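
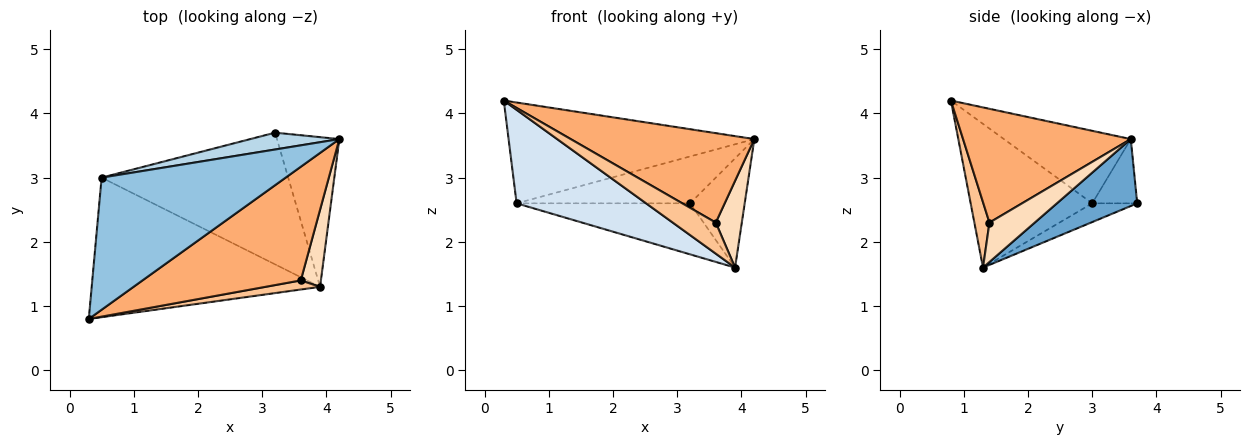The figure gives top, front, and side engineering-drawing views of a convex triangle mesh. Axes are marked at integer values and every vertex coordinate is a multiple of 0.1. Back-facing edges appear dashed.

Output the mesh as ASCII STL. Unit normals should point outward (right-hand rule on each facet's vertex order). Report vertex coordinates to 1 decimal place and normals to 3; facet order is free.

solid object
 facet normal 0.655 0.445 -0.610
  outer loop
   vertex 3.2 3.7 2.6
   vertex 4.2 3.6 3.6
   vertex 3.9 1.3 1.6
  endloop
 endfacet
 facet normal -0.299 0.579 0.759
  outer loop
   vertex 0.5 3.0 2.6
   vertex 0.3 0.8 4.2
   vertex 4.2 3.6 3.6
  endloop
 endfacet
 facet normal -0.237 0.914 0.328
  outer loop
   vertex 0.5 3.0 2.6
   vertex 4.2 3.6 3.6
   vertex 3.2 3.7 2.6
  endloop
 endfacet
 facet normal -0.463 -0.493 -0.736
  outer loop
   vertex 0.5 3.0 2.6
   vertex 3.9 1.3 1.6
   vertex 0.3 0.8 4.2
  endloop
 endfacet
 facet normal -0.093 0.360 -0.928
  outer loop
   vertex 0.5 3.0 2.6
   vertex 3.2 3.7 2.6
   vertex 3.9 1.3 1.6
  endloop
 endfacet
 facet normal 0.492 -0.538 0.684
  outer loop
   vertex 3.6 1.4 2.3
   vertex 4.2 3.6 3.6
   vertex 0.3 0.8 4.2
  endloop
 endfacet
 facet normal 0.319 -0.910 0.267
  outer loop
   vertex 3.6 1.4 2.3
   vertex 0.3 0.8 4.2
   vertex 3.9 1.3 1.6
  endloop
 endfacet
 facet normal 0.793 -0.455 0.405
  outer loop
   vertex 3.6 1.4 2.3
   vertex 3.9 1.3 1.6
   vertex 4.2 3.6 3.6
  endloop
 endfacet
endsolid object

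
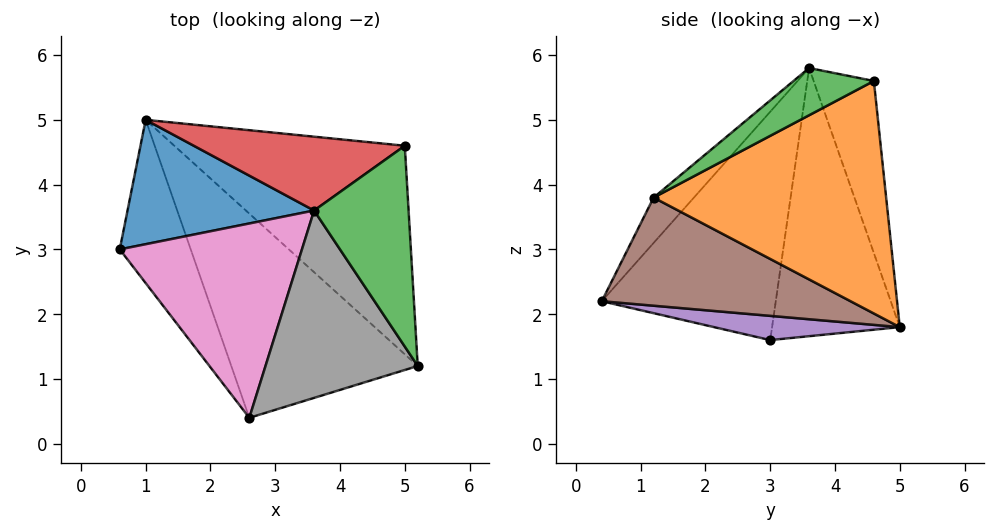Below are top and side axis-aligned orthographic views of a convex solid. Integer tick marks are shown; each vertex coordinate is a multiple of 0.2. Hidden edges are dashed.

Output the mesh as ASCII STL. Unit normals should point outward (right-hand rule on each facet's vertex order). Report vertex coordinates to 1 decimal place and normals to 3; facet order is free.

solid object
 facet normal -0.816 0.106 0.568
  outer loop
   vertex 3.6 3.6 5.8
   vertex 1.0 5.0 1.8
   vertex 0.6 3.0 1.6
  endloop
 endfacet
 facet normal 0.656 0.383 -0.650
  outer loop
   vertex 5.0 4.6 5.6
   vertex 5.2 1.2 3.8
   vertex 1.0 5.0 1.8
  endloop
 endfacet
 facet normal 0.408 -0.408 0.816
  outer loop
   vertex 5.0 4.6 5.6
   vertex 3.6 3.6 5.8
   vertex 5.2 1.2 3.8
  endloop
 endfacet
 facet normal -0.438 0.721 0.537
  outer loop
   vertex 5.0 4.6 5.6
   vertex 1.0 5.0 1.8
   vertex 3.6 3.6 5.8
  endloop
 endfacet
 facet normal 0.323 0.030 -0.946
  outer loop
   vertex 2.6 0.4 2.2
   vertex 0.6 3.0 1.6
   vertex 1.0 5.0 1.8
  endloop
 endfacet
 facet normal 0.499 0.099 -0.861
  outer loop
   vertex 2.6 0.4 2.2
   vertex 1.0 5.0 1.8
   vertex 5.2 1.2 3.8
  endloop
 endfacet
 facet normal -0.711 -0.416 0.567
  outer loop
   vertex 2.6 0.4 2.2
   vertex 3.6 3.6 5.8
   vertex 0.6 3.0 1.6
  endloop
 endfacet
 facet normal -0.203 -0.703 0.681
  outer loop
   vertex 2.6 0.4 2.2
   vertex 5.2 1.2 3.8
   vertex 3.6 3.6 5.8
  endloop
 endfacet
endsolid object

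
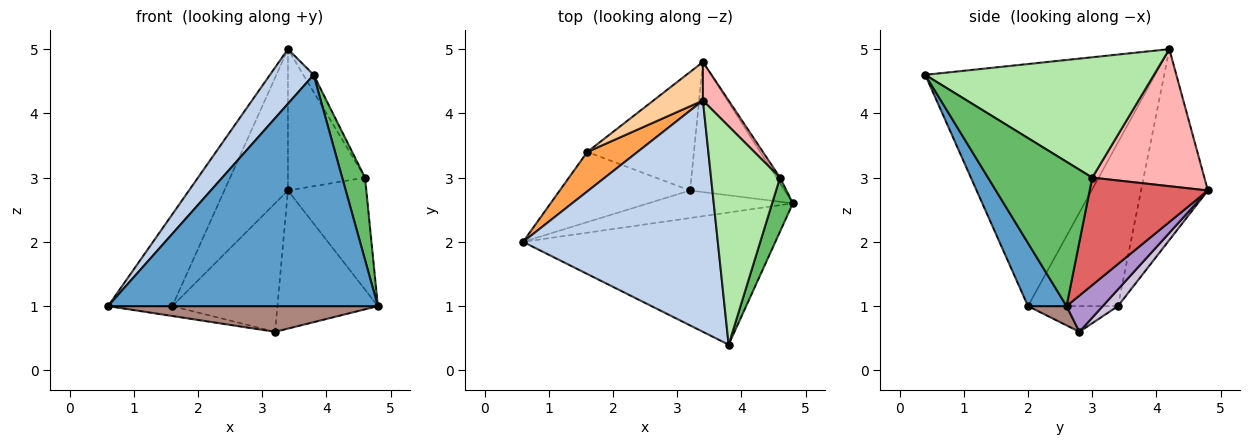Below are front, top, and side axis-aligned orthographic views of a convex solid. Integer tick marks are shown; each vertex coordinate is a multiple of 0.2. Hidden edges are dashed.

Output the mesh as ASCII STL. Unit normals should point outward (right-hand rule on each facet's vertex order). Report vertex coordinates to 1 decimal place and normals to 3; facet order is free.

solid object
 facet normal 0.123 -0.862 -0.492
  outer loop
   vertex 3.8 0.4 4.6
   vertex 0.6 2.0 1.0
   vertex 4.8 2.6 1.0
  endloop
 endfacet
 facet normal -0.771 -0.146 0.620
  outer loop
   vertex 3.4 4.2 5.0
   vertex 0.6 2.0 1.0
   vertex 3.8 0.4 4.6
  endloop
 endfacet
 facet normal -0.789 0.564 0.242
  outer loop
   vertex 1.6 3.4 1.0
   vertex 0.6 2.0 1.0
   vertex 3.4 4.2 5.0
  endloop
 endfacet
 facet normal -0.712 0.678 0.185
  outer loop
   vertex 1.6 3.4 1.0
   vertex 3.4 4.2 5.0
   vertex 3.4 4.8 2.8
  endloop
 endfacet
 facet normal 0.967 -0.212 0.139
  outer loop
   vertex 4.6 3.0 3.0
   vertex 3.8 0.4 4.6
   vertex 4.8 2.6 1.0
  endloop
 endfacet
 facet normal 0.867 0.039 0.497
  outer loop
   vertex 4.6 3.0 3.0
   vertex 3.4 4.2 5.0
   vertex 3.8 0.4 4.6
  endloop
 endfacet
 facet normal 0.833 0.552 -0.027
  outer loop
   vertex 4.6 3.0 3.0
   vertex 4.8 2.6 1.0
   vertex 3.4 4.8 2.8
  endloop
 endfacet
 facet normal 0.814 0.560 0.153
  outer loop
   vertex 4.6 3.0 3.0
   vertex 3.4 4.8 2.8
   vertex 3.4 4.2 5.0
  endloop
 endfacet
 facet normal 0.254 0.704 -0.663
  outer loop
   vertex 3.2 2.8 0.6
   vertex 3.4 4.8 2.8
   vertex 4.8 2.6 1.0
  endloop
 endfacet
 facet normal 0.106 0.731 -0.674
  outer loop
   vertex 3.2 2.8 0.6
   vertex 1.6 3.4 1.0
   vertex 3.4 4.8 2.8
  endloop
 endfacet
 facet normal 0.097 -0.679 -0.728
  outer loop
   vertex 3.2 2.8 0.6
   vertex 4.8 2.6 1.0
   vertex 0.6 2.0 1.0
  endloop
 endfacet
 facet normal -0.192 0.137 -0.972
  outer loop
   vertex 3.2 2.8 0.6
   vertex 0.6 2.0 1.0
   vertex 1.6 3.4 1.0
  endloop
 endfacet
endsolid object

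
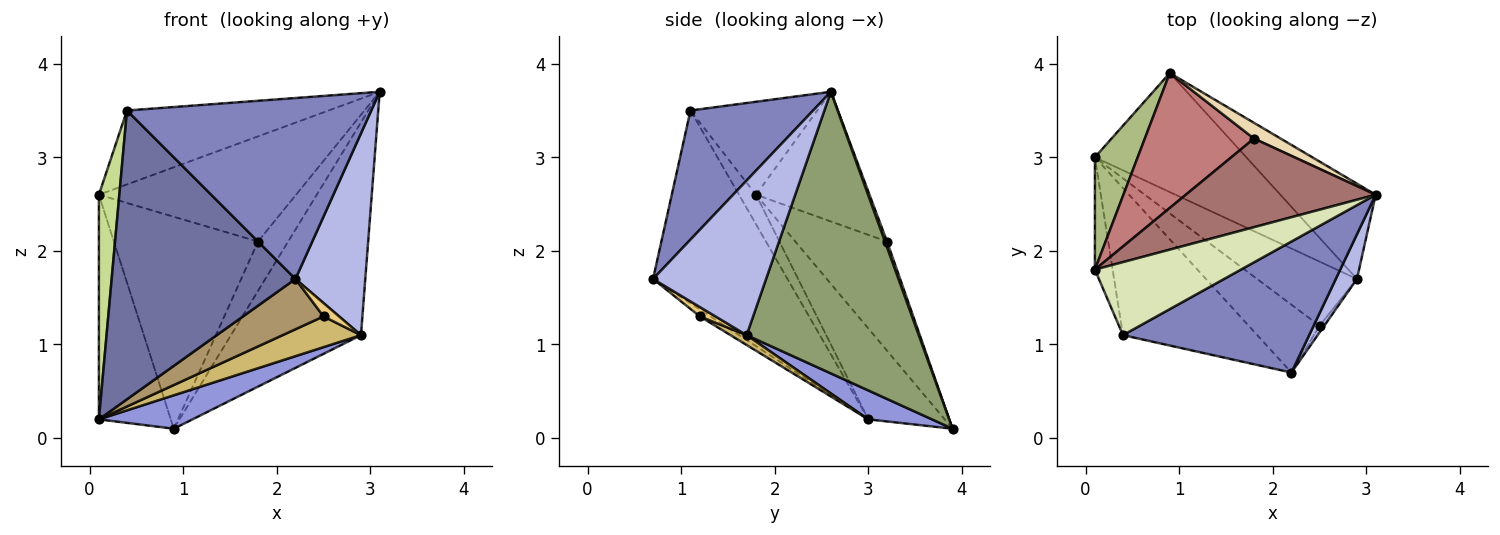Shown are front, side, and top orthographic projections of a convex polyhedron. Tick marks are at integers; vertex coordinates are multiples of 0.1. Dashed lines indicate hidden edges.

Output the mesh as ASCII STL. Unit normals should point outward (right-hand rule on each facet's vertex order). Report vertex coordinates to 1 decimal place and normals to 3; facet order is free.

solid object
 facet normal -0.546 -0.747 -0.380
  outer loop
   vertex 0.4 1.1 3.5
   vertex 0.1 3.0 0.2
   vertex 2.2 0.7 1.7
  endloop
 endfacet
 facet normal 0.377 -0.750 0.543
  outer loop
   vertex 0.4 1.1 3.5
   vertex 2.2 0.7 1.7
   vertex 3.1 2.6 3.7
  endloop
 endfacet
 facet normal 0.181 -0.266 -0.947
  outer loop
   vertex 2.9 1.7 1.1
   vertex 0.1 3.0 0.2
   vertex 0.9 3.9 0.1
  endloop
 endfacet
 facet normal 0.845 -0.522 0.116
  outer loop
   vertex 2.9 1.7 1.1
   vertex 3.1 2.6 3.7
   vertex 2.2 0.7 1.7
  endloop
 endfacet
 facet normal 0.770 0.582 -0.261
  outer loop
   vertex 2.9 1.7 1.1
   vertex 0.9 3.9 0.1
   vertex 3.1 2.6 3.7
  endloop
 endfacet
 facet normal -0.689 0.648 0.324
  outer loop
   vertex 0.1 1.8 2.6
   vertex 0.9 3.9 0.1
   vertex 0.1 3.0 0.2
  endloop
 endfacet
 facet normal -0.598 -0.717 -0.359
  outer loop
   vertex 0.1 1.8 2.6
   vertex 0.1 3.0 0.2
   vertex 0.4 1.1 3.5
  endloop
 endfacet
 facet normal -0.408 0.650 0.641
  outer loop
   vertex 0.1 1.8 2.6
   vertex 0.4 1.1 3.5
   vertex 3.1 2.6 3.7
  endloop
 endfacet
 facet normal -0.078 -0.594 -0.801
  outer loop
   vertex 2.5 1.2 1.3
   vertex 2.2 0.7 1.7
   vertex 0.1 3.0 0.2
  endloop
 endfacet
 facet normal 0.089 -0.430 -0.898
  outer loop
   vertex 2.5 1.2 1.3
   vertex 0.1 3.0 0.2
   vertex 2.9 1.7 1.1
  endloop
 endfacet
 facet normal 0.667 -0.667 -0.333
  outer loop
   vertex 2.5 1.2 1.3
   vertex 2.9 1.7 1.1
   vertex 2.2 0.7 1.7
  endloop
 endfacet
 facet normal 0.066 0.951 0.303
  outer loop
   vertex 1.8 3.2 2.1
   vertex 3.1 2.6 3.7
   vertex 0.9 3.9 0.1
  endloop
 endfacet
 facet normal -0.403 0.700 0.590
  outer loop
   vertex 1.8 3.2 2.1
   vertex 0.1 1.8 2.6
   vertex 3.1 2.6 3.7
  endloop
 endfacet
 facet normal -0.473 0.743 0.473
  outer loop
   vertex 1.8 3.2 2.1
   vertex 0.9 3.9 0.1
   vertex 0.1 1.8 2.6
  endloop
 endfacet
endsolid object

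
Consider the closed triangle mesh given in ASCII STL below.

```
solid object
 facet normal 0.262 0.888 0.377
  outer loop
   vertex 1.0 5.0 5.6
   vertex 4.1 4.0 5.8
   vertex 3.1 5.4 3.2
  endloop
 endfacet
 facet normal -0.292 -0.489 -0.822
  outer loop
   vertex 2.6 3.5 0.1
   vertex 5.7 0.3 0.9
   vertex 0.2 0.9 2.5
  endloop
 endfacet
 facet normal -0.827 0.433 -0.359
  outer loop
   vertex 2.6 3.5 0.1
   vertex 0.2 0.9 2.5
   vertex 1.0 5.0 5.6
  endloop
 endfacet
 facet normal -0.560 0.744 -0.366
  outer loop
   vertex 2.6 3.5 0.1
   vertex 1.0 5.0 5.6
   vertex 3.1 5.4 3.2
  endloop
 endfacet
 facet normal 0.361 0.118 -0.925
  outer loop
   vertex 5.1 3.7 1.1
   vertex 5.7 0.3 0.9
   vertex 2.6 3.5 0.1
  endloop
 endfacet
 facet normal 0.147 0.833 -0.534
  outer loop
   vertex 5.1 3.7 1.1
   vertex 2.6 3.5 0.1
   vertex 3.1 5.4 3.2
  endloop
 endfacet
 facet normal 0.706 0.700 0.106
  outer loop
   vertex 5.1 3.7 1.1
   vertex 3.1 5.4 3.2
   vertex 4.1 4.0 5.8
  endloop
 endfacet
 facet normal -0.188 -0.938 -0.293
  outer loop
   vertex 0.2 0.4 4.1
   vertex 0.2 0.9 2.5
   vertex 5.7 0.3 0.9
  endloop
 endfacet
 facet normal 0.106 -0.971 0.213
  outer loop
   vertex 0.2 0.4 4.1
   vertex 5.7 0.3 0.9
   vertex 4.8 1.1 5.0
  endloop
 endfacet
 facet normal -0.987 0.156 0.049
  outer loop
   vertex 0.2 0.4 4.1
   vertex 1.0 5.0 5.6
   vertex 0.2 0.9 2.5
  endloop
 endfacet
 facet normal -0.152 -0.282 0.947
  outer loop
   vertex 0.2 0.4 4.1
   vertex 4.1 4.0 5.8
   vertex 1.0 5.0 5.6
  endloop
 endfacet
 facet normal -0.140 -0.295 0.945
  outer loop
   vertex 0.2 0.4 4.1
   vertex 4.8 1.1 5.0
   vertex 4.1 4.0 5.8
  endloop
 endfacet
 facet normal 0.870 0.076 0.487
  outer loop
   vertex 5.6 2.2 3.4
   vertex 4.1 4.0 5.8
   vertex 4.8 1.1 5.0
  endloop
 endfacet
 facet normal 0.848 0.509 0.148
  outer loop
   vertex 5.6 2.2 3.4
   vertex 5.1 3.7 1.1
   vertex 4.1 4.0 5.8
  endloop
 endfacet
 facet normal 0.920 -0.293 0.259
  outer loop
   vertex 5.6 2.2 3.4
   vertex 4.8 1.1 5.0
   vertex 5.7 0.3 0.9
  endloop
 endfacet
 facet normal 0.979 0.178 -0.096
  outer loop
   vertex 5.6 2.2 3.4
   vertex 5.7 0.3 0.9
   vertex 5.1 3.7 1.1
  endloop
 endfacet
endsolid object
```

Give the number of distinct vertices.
10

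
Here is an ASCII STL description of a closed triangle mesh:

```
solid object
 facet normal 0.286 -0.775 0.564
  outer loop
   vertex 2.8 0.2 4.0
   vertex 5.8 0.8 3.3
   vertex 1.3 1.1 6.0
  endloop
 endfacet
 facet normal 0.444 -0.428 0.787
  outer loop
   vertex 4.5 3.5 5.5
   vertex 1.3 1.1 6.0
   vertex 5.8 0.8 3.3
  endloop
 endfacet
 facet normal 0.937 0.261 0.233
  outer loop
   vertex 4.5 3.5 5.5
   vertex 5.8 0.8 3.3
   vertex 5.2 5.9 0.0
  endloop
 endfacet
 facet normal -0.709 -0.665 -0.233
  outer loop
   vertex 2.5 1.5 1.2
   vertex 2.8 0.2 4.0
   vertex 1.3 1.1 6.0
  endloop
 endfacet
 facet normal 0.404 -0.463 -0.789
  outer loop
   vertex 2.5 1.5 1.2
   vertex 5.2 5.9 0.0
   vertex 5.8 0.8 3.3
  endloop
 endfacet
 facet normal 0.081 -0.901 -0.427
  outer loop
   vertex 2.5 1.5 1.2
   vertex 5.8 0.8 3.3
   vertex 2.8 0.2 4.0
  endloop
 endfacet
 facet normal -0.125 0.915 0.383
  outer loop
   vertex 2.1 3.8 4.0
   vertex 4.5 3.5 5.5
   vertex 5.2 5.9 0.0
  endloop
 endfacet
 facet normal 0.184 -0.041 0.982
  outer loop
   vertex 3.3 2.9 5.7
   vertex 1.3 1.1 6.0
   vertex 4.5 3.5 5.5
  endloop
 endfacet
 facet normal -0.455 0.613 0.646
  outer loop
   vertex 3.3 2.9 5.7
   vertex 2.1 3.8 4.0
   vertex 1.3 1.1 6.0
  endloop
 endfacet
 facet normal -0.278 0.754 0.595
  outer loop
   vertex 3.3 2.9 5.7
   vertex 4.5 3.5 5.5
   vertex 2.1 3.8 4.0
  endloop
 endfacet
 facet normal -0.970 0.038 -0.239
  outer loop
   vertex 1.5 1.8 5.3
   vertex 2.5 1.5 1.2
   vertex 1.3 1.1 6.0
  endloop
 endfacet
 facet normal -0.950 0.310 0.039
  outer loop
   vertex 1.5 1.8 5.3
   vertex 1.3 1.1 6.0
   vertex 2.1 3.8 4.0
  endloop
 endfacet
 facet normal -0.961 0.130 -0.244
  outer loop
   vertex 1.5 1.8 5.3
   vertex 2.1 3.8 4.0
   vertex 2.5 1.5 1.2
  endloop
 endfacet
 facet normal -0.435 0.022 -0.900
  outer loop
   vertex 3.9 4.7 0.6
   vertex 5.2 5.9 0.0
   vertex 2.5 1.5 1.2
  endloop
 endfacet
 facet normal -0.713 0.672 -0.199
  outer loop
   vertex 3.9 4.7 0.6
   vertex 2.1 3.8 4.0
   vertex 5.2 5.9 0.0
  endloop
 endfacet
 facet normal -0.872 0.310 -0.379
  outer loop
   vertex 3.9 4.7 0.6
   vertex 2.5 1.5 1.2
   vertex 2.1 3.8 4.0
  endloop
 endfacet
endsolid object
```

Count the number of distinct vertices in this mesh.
10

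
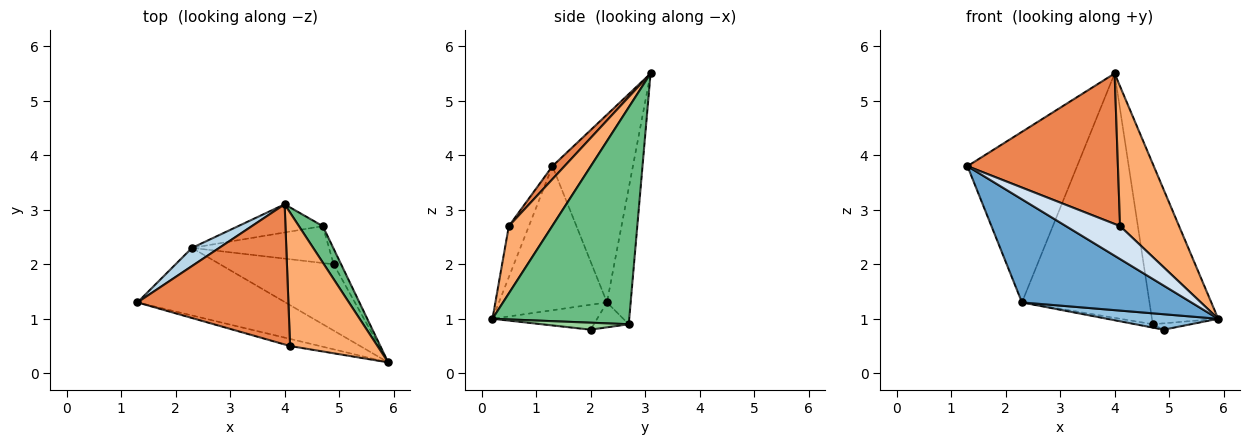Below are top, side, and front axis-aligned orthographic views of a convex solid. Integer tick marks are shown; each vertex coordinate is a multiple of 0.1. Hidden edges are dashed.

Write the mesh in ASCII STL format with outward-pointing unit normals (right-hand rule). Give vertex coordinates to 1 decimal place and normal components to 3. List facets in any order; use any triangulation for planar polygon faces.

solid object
 facet normal -0.471 -0.738 -0.483
  outer loop
   vertex 2.3 2.3 1.3
   vertex 5.9 0.2 1.0
   vertex 1.3 1.3 3.8
  endloop
 endfacet
 facet normal -0.209 -0.222 -0.952
  outer loop
   vertex 2.3 2.3 1.3
   vertex 4.9 2.0 0.8
   vertex 5.9 0.2 1.0
  endloop
 endfacet
 facet normal -0.589 0.803 0.086
  outer loop
   vertex 2.3 2.3 1.3
   vertex 1.3 1.3 3.8
   vertex 4.0 3.1 5.5
  endloop
 endfacet
 facet normal -0.341 -0.919 -0.198
  outer loop
   vertex 4.1 0.5 2.7
   vertex 1.3 1.3 3.8
   vertex 5.9 0.2 1.0
  endloop
 endfacet
 facet normal 0.059 -0.730 0.680
  outer loop
   vertex 4.1 0.5 2.7
   vertex 4.0 3.1 5.5
   vertex 1.3 1.3 3.8
  endloop
 endfacet
 facet normal 0.469 -0.639 0.610
  outer loop
   vertex 4.1 0.5 2.7
   vertex 5.9 0.2 1.0
   vertex 4.0 3.1 5.5
  endloop
 endfacet
 facet normal -0.182 0.977 -0.113
  outer loop
   vertex 4.7 2.7 0.9
   vertex 2.3 2.3 1.3
   vertex 4.0 3.1 5.5
  endloop
 endfacet
 facet normal -0.178 0.089 -0.980
  outer loop
   vertex 4.7 2.7 0.9
   vertex 4.9 2.0 0.8
   vertex 2.3 2.3 1.3
  endloop
 endfacet
 facet normal 0.896 0.434 0.099
  outer loop
   vertex 4.7 2.7 0.9
   vertex 4.0 3.1 5.5
   vertex 5.9 0.2 1.0
  endloop
 endfacet
 facet normal 0.656 0.287 -0.698
  outer loop
   vertex 4.7 2.7 0.9
   vertex 5.9 0.2 1.0
   vertex 4.9 2.0 0.8
  endloop
 endfacet
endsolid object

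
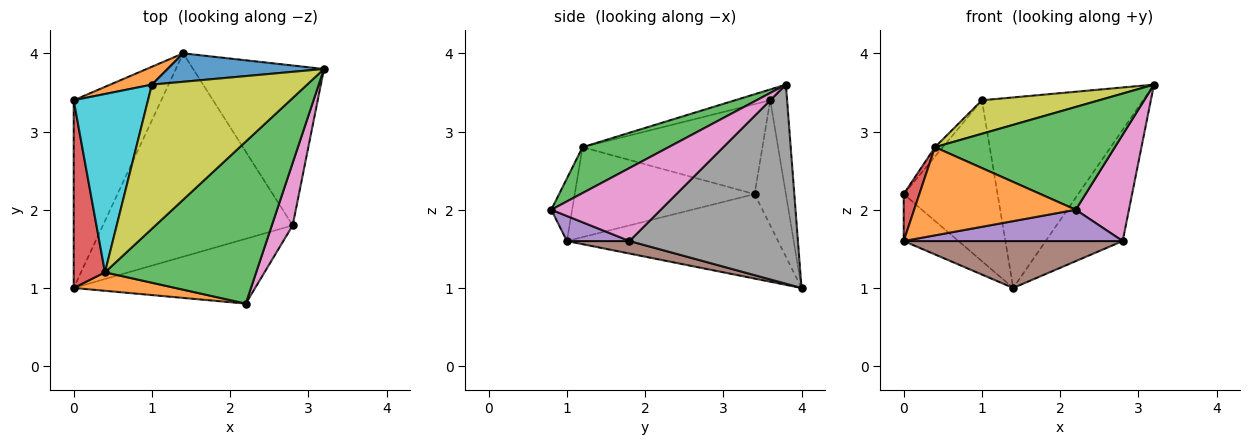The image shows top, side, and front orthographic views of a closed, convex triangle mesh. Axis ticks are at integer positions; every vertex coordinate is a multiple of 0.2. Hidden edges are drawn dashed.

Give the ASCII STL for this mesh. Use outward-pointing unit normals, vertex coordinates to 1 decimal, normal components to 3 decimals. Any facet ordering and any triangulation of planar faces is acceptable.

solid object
 facet normal -0.683 0.177 -0.708
  outer loop
   vertex 0.0 3.4 2.2
   vertex 1.4 4.0 1.0
   vertex 0.0 1.0 1.6
  endloop
 endfacet
 facet normal -0.125 -0.971 0.204
  outer loop
   vertex 0.4 1.2 2.8
   vertex 0.0 1.0 1.6
   vertex 2.2 0.8 2.0
  endloop
 endfacet
 facet normal 0.248 -0.519 0.818
  outer loop
   vertex 0.4 1.2 2.8
   vertex 2.2 0.8 2.0
   vertex 3.2 3.8 3.6
  endloop
 endfacet
 facet normal -0.941 -0.082 0.327
  outer loop
   vertex 0.4 1.2 2.8
   vertex 0.0 3.4 2.2
   vertex 0.0 1.0 1.6
  endloop
 endfacet
 facet normal 0.123 -0.431 -0.894
  outer loop
   vertex 2.8 1.8 1.6
   vertex 2.2 0.8 2.0
   vertex 0.0 1.0 1.6
  endloop
 endfacet
 facet normal 0.064 -0.224 -0.972
  outer loop
   vertex 2.8 1.8 1.6
   vertex 0.0 1.0 1.6
   vertex 1.4 4.0 1.0
  endloop
 endfacet
 facet normal 0.871 -0.423 0.249
  outer loop
   vertex 2.8 1.8 1.6
   vertex 3.2 3.8 3.6
   vertex 2.2 0.8 2.0
  endloop
 endfacet
 facet normal 0.781 0.357 -0.513
  outer loop
   vertex 2.8 1.8 1.6
   vertex 1.4 4.0 1.0
   vertex 3.2 3.8 3.6
  endloop
 endfacet
 facet normal -0.068 -0.226 0.972
  outer loop
   vertex 1.0 3.6 3.4
   vertex 0.4 1.2 2.8
   vertex 3.2 3.8 3.6
  endloop
 endfacet
 facet normal -0.771 0.034 0.637
  outer loop
   vertex 1.0 3.6 3.4
   vertex 0.0 3.4 2.2
   vertex 0.4 1.2 2.8
  endloop
 endfacet
 facet normal -0.103 0.984 0.147
  outer loop
   vertex 1.0 3.6 3.4
   vertex 3.2 3.8 3.6
   vertex 1.4 4.0 1.0
  endloop
 endfacet
 facet normal -0.314 0.943 0.105
  outer loop
   vertex 1.0 3.6 3.4
   vertex 1.4 4.0 1.0
   vertex 0.0 3.4 2.2
  endloop
 endfacet
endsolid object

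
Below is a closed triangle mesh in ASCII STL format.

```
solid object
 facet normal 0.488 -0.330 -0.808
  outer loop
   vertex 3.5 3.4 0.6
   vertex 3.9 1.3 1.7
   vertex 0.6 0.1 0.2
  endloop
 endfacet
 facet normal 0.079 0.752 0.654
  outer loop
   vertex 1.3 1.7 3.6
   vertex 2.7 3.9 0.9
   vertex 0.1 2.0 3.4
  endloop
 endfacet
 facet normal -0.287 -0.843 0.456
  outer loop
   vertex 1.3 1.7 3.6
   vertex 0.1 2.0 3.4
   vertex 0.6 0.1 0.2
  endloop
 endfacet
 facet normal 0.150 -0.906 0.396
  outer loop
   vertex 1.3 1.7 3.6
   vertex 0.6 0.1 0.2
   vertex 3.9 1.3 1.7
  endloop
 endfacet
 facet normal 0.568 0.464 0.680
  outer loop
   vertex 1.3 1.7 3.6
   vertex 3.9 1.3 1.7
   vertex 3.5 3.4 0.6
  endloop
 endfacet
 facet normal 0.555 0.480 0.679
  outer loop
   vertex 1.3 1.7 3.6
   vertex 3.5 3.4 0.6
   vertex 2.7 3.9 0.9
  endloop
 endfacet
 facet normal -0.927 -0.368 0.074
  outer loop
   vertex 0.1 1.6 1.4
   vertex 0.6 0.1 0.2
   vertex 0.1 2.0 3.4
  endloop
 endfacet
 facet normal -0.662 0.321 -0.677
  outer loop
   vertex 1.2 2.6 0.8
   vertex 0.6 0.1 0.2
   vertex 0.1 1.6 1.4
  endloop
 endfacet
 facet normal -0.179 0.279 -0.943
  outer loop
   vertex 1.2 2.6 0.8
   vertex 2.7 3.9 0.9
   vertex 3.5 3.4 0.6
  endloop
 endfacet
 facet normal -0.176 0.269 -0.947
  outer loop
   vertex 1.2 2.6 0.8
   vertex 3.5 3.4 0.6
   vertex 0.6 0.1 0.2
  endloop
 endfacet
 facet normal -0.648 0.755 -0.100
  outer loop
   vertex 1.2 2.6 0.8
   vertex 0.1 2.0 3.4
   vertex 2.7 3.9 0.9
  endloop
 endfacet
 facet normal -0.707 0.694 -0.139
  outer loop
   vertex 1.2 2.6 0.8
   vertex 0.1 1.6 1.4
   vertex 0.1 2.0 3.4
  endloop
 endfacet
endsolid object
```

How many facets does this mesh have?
12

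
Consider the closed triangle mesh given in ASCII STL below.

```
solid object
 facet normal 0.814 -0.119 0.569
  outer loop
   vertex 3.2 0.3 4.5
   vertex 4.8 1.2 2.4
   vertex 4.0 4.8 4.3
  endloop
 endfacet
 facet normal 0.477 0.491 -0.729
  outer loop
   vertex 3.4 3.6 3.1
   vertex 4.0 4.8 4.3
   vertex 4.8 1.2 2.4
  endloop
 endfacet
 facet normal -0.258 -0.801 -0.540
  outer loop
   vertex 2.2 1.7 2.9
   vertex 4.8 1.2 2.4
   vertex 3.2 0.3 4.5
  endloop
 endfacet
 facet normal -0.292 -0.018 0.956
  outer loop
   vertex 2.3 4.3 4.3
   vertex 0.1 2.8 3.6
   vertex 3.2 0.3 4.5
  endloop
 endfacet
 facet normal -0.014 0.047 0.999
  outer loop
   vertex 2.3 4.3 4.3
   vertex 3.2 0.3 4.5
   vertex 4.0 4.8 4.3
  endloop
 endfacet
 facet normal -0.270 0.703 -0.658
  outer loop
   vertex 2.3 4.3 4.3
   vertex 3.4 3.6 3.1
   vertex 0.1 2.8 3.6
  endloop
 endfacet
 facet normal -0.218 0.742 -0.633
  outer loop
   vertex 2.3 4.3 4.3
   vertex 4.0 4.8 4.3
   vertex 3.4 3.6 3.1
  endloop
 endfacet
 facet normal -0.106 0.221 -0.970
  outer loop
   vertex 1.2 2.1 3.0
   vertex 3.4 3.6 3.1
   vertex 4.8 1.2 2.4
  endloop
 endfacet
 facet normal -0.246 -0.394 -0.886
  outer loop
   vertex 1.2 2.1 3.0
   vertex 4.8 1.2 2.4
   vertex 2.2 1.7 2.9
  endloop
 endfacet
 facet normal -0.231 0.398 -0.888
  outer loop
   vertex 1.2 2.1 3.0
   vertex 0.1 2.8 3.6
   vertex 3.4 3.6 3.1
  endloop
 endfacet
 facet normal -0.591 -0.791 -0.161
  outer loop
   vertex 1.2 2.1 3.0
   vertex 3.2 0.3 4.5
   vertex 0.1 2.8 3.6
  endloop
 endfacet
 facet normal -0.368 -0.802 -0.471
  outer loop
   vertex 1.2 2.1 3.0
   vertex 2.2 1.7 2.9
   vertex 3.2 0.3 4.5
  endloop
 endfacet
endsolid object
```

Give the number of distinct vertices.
8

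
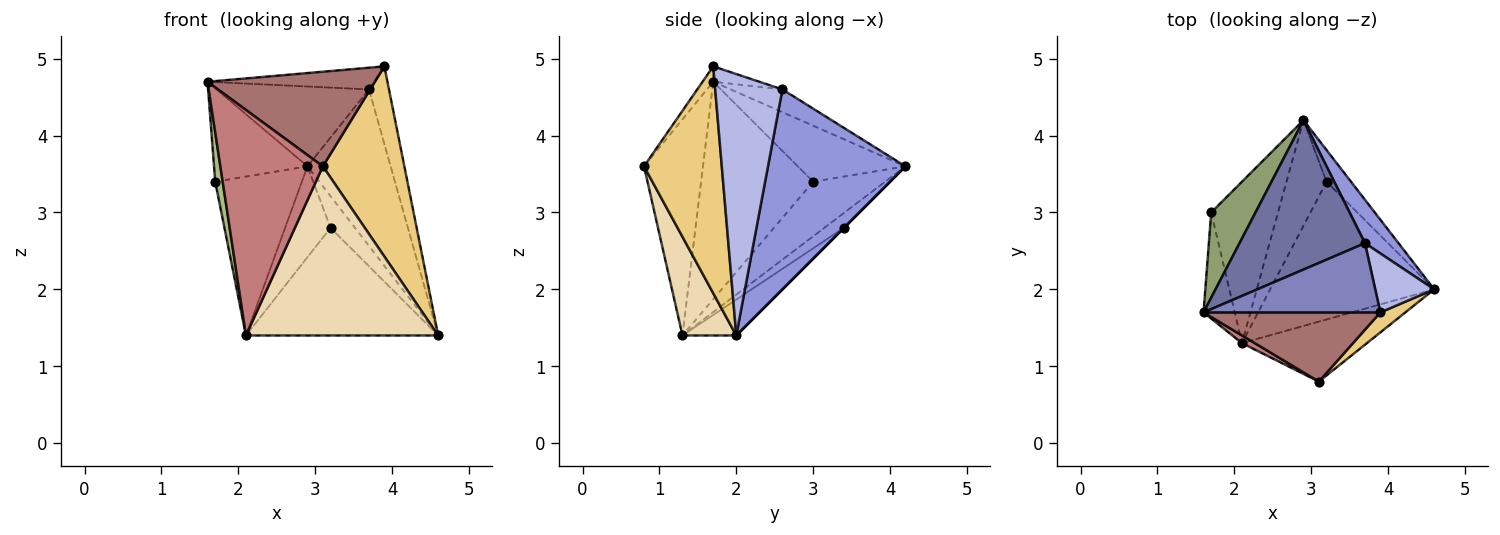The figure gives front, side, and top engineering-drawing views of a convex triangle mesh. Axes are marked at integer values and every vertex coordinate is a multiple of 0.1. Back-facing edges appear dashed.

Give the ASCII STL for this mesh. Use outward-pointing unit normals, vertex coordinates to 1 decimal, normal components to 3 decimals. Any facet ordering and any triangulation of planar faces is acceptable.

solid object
 facet normal -0.158 0.465 0.871
  outer loop
   vertex 3.7 2.6 4.6
   vertex 2.9 4.2 3.6
   vertex 1.6 1.7 4.7
  endloop
 endfacet
 facet normal -0.083 0.299 0.951
  outer loop
   vertex 3.7 2.6 4.6
   vertex 1.6 1.7 4.7
   vertex 3.9 1.7 4.9
  endloop
 endfacet
 facet normal 0.847 0.512 0.142
  outer loop
   vertex 3.7 2.6 4.6
   vertex 4.6 2.0 1.4
   vertex 2.9 4.2 3.6
  endloop
 endfacet
 facet normal 0.937 0.279 0.211
  outer loop
   vertex 3.7 2.6 4.6
   vertex 3.9 1.7 4.9
   vertex 4.6 2.0 1.4
  endloop
 endfacet
 facet normal -0.648 0.563 0.513
  outer loop
   vertex 1.7 3.0 3.4
   vertex 1.6 1.7 4.7
   vertex 2.9 4.2 3.6
  endloop
 endfacet
 facet normal -0.988 -0.066 -0.142
  outer loop
   vertex 1.7 3.0 3.4
   vertex 2.1 1.3 1.4
   vertex 1.6 1.7 4.7
  endloop
 endfacet
 facet normal -0.503 0.606 -0.616
  outer loop
   vertex 1.7 3.0 3.4
   vertex 2.9 4.2 3.6
   vertex 2.1 1.3 1.4
  endloop
 endfacet
 facet normal 0.000 0.707 -0.707
  outer loop
   vertex 3.2 3.4 2.8
   vertex 2.9 4.2 3.6
   vertex 4.6 2.0 1.4
  endloop
 endfacet
 facet normal -0.170 0.607 -0.777
  outer loop
   vertex 3.2 3.4 2.8
   vertex 4.6 2.0 1.4
   vertex 2.1 1.3 1.4
  endloop
 endfacet
 facet normal -0.271 0.628 -0.730
  outer loop
   vertex 3.2 3.4 2.8
   vertex 2.1 1.3 1.4
   vertex 2.9 4.2 3.6
  endloop
 endfacet
 facet normal 0.688 -0.721 0.076
  outer loop
   vertex 3.1 0.8 3.6
   vertex 4.6 2.0 1.4
   vertex 3.9 1.7 4.9
  endloop
 endfacet
 facet normal 0.255 -0.911 -0.323
  outer loop
   vertex 3.1 0.8 3.6
   vertex 2.1 1.3 1.4
   vertex 4.6 2.0 1.4
  endloop
 endfacet
 facet normal -0.051 -0.806 0.590
  outer loop
   vertex 3.1 0.8 3.6
   vertex 3.9 1.7 4.9
   vertex 1.6 1.7 4.7
  endloop
 endfacet
 facet normal -0.498 -0.867 0.030
  outer loop
   vertex 3.1 0.8 3.6
   vertex 1.6 1.7 4.7
   vertex 2.1 1.3 1.4
  endloop
 endfacet
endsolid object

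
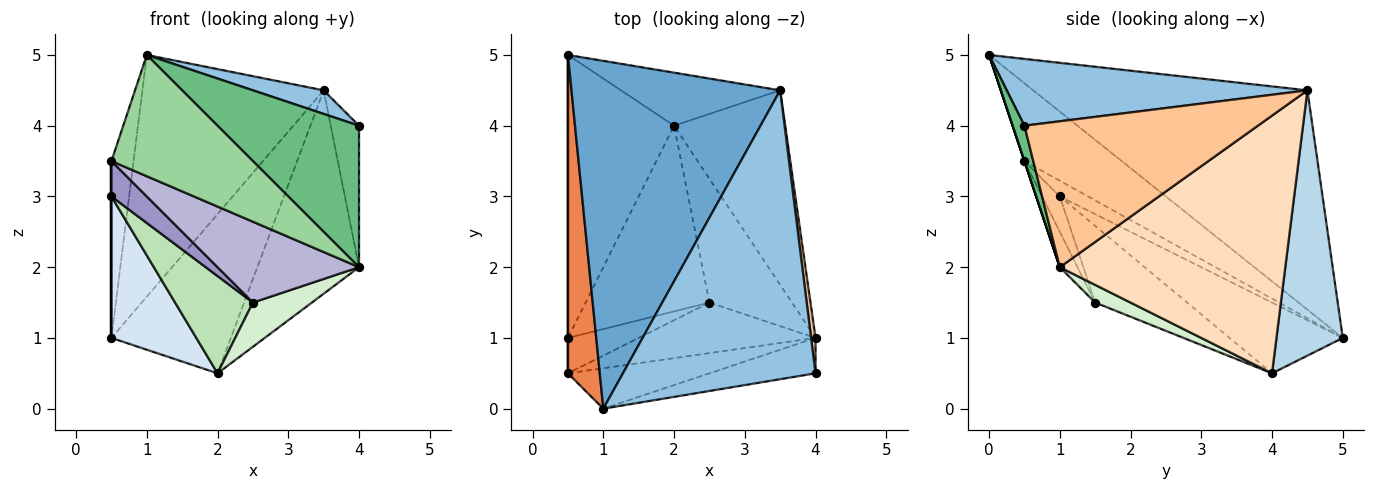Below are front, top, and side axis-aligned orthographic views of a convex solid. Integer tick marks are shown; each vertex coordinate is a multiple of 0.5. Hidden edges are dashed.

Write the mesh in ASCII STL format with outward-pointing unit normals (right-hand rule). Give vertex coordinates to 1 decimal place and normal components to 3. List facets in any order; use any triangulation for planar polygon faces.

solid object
 facet normal -0.653 0.432 0.622
  outer loop
   vertex 3.5 4.5 4.5
   vertex 0.5 5.0 1.0
   vertex 1.0 0.0 5.0
  endloop
 endfacet
 facet normal 0.327 -0.077 0.942
  outer loop
   vertex 3.5 4.5 4.5
   vertex 1.0 0.0 5.0
   vertex 4.0 0.5 4.0
  endloop
 endfacet
 facet normal 0.466 0.839 -0.280
  outer loop
   vertex 3.5 4.5 4.5
   vertex 2.0 4.0 0.5
   vertex 0.5 5.0 1.0
  endloop
 endfacet
 facet normal -0.512 -0.384 -0.768
  outer loop
   vertex 0.5 1.0 3.0
   vertex 0.5 5.0 1.0
   vertex 2.0 4.0 0.5
  endloop
 endfacet
 facet normal -0.906 0.206 0.371
  outer loop
   vertex 0.5 0.5 3.5
   vertex 1.0 0.0 5.0
   vertex 0.5 5.0 1.0
  endloop
 endfacet
 facet normal -1.000 0.000 0.000
  outer loop
   vertex 0.5 0.5 3.5
   vertex 0.5 5.0 1.0
   vertex 0.5 1.0 3.0
  endloop
 endfacet
 facet normal 0.992 0.120 0.030
  outer loop
   vertex 4.0 1.0 2.0
   vertex 3.5 4.5 4.5
   vertex 4.0 0.5 4.0
  endloop
 endfacet
 facet normal 0.848 0.383 -0.366
  outer loop
   vertex 4.0 1.0 2.0
   vertex 2.0 4.0 0.5
   vertex 3.5 4.5 4.5
  endloop
 endfacet
 facet normal 0.081 -0.967 -0.242
  outer loop
   vertex 4.0 1.0 2.0
   vertex 4.0 0.5 4.0
   vertex 1.0 0.0 5.0
  endloop
 endfacet
 facet normal 0.000 -0.949 -0.316
  outer loop
   vertex 4.0 1.0 2.0
   vertex 1.0 0.0 5.0
   vertex 0.5 0.5 3.5
  endloop
 endfacet
 facet normal -0.481 -0.407 -0.777
  outer loop
   vertex 2.5 1.5 1.5
   vertex 0.5 1.0 3.0
   vertex 2.0 4.0 0.5
  endloop
 endfacet
 facet normal 0.198 -0.330 -0.923
  outer loop
   vertex 2.5 1.5 1.5
   vertex 2.0 4.0 0.5
   vertex 4.0 1.0 2.0
  endloop
 endfacet
 facet normal -0.333 -0.667 -0.667
  outer loop
   vertex 2.5 1.5 1.5
   vertex 0.5 0.5 3.5
   vertex 0.5 1.0 3.0
  endloop
 endfacet
 facet normal -0.105 -0.843 -0.527
  outer loop
   vertex 2.5 1.5 1.5
   vertex 4.0 1.0 2.0
   vertex 0.5 0.5 3.5
  endloop
 endfacet
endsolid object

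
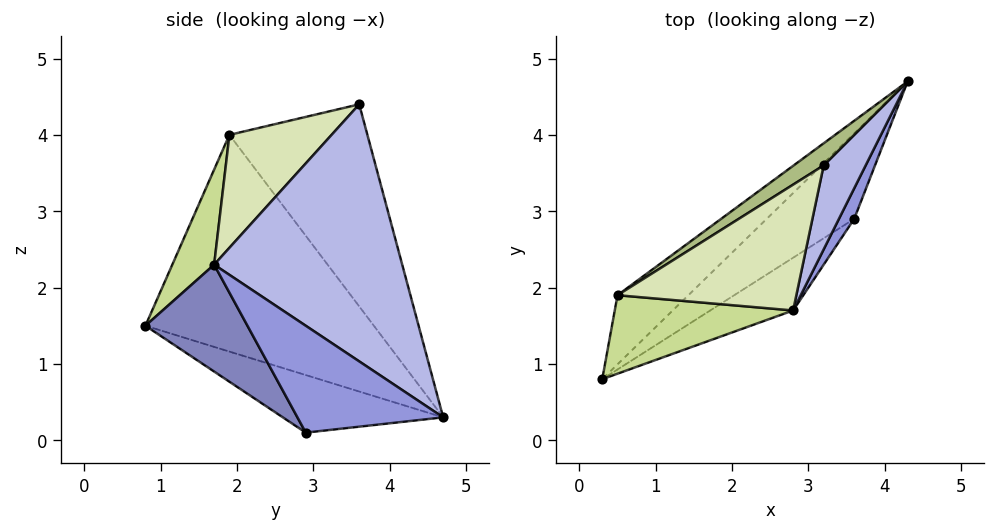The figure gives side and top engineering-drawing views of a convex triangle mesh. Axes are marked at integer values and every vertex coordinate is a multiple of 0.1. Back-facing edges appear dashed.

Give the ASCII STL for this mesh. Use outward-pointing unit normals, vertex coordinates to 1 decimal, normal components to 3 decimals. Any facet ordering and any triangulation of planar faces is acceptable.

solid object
 facet normal -0.525 0.293 -0.799
  outer loop
   vertex 3.6 2.9 0.1
   vertex 0.3 0.8 1.5
   vertex 4.3 4.7 0.3
  endloop
 endfacet
 facet normal 0.410 -0.855 -0.318
  outer loop
   vertex 2.8 1.7 2.3
   vertex 0.3 0.8 1.5
   vertex 3.6 2.9 0.1
  endloop
 endfacet
 facet normal 0.919 -0.372 0.131
  outer loop
   vertex 2.8 1.7 2.3
   vertex 3.6 2.9 0.1
   vertex 4.3 4.7 0.3
  endloop
 endfacet
 facet normal 0.921 -0.360 0.150
  outer loop
   vertex 2.8 1.7 2.3
   vertex 4.3 4.7 0.3
   vertex 3.2 3.6 4.4
  endloop
 endfacet
 facet normal -0.714 0.660 -0.233
  outer loop
   vertex 0.5 1.9 4.0
   vertex 4.3 4.7 0.3
   vertex 0.3 0.8 1.5
  endloop
 endfacet
 facet normal -0.540 0.838 0.080
  outer loop
   vertex 0.5 1.9 4.0
   vertex 3.2 3.6 4.4
   vertex 4.3 4.7 0.3
  endloop
 endfacet
 facet normal 0.203 -0.902 0.381
  outer loop
   vertex 0.5 1.9 4.0
   vertex 0.3 0.8 1.5
   vertex 2.8 1.7 2.3
  endloop
 endfacet
 facet normal 0.369 -0.723 0.584
  outer loop
   vertex 0.5 1.9 4.0
   vertex 2.8 1.7 2.3
   vertex 3.2 3.6 4.4
  endloop
 endfacet
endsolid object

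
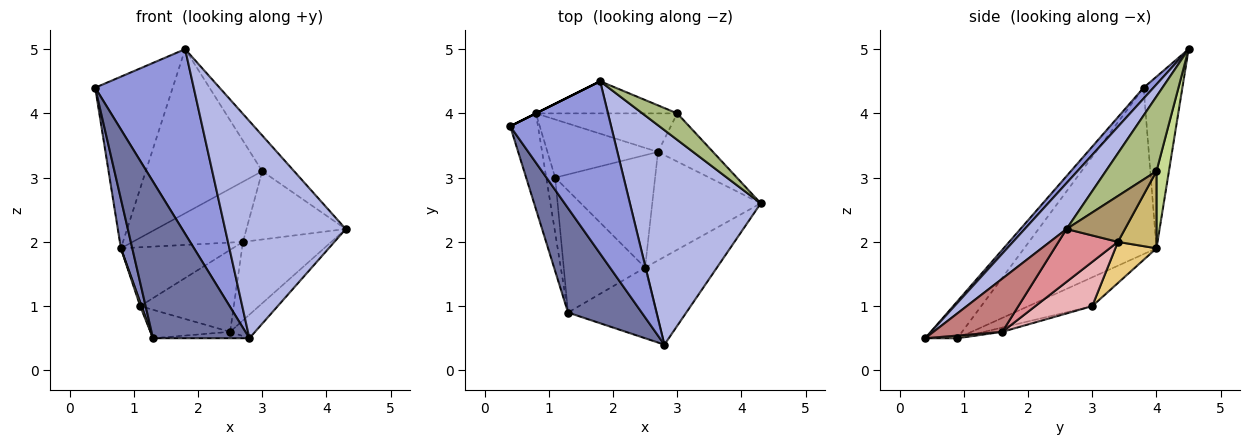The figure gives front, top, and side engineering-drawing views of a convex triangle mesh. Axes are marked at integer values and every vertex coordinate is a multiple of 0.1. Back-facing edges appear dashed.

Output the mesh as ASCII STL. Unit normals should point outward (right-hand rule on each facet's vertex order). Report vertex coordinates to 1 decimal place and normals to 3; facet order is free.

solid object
 facet normal -0.267 -0.802 0.535
  outer loop
   vertex 1.3 0.9 0.5
   vertex 2.8 0.4 0.5
   vertex 0.4 3.8 4.4
  endloop
 endfacet
 facet normal -0.983 -0.084 -0.164
  outer loop
   vertex 0.8 4.0 1.9
   vertex 1.3 0.9 0.5
   vertex 0.4 3.8 4.4
  endloop
 endfacet
 facet normal 0.073 -0.729 0.681
  outer loop
   vertex 1.8 4.5 5.0
   vertex 0.4 3.8 4.4
   vertex 2.8 0.4 0.5
  endloop
 endfacet
 facet normal 0.239 -0.691 0.682
  outer loop
   vertex 1.8 4.5 5.0
   vertex 2.8 0.4 0.5
   vertex 4.3 2.6 2.2
  endloop
 endfacet
 facet normal -0.447 0.894 0.000
  outer loop
   vertex 1.8 4.5 5.0
   vertex 0.8 4.0 1.9
   vertex 0.4 3.8 4.4
  endloop
 endfacet
 facet normal 0.787 0.495 0.367
  outer loop
   vertex 3.0 4.0 3.1
   vertex 1.8 4.5 5.0
   vertex 4.3 2.6 2.2
  endloop
 endfacet
 facet normal 0.104 0.976 -0.191
  outer loop
   vertex 3.0 4.0 3.1
   vertex 0.8 4.0 1.9
   vertex 1.8 4.5 5.0
  endloop
 endfacet
 facet normal -0.955 -0.021 -0.295
  outer loop
   vertex 1.1 3.0 1.0
   vertex 1.3 0.9 0.5
   vertex 0.8 4.0 1.9
  endloop
 endfacet
 facet normal 0.433 0.736 -0.520
  outer loop
   vertex 2.7 3.4 2.0
   vertex 3.0 4.0 3.1
   vertex 4.3 2.6 2.2
  endloop
 endfacet
 facet normal 0.282 0.808 -0.518
  outer loop
   vertex 2.7 3.4 2.0
   vertex 0.8 4.0 1.9
   vertex 3.0 4.0 3.1
  endloop
 endfacet
 facet normal 0.253 0.688 -0.680
  outer loop
   vertex 2.7 3.4 2.0
   vertex 1.1 3.0 1.0
   vertex 0.8 4.0 1.9
  endloop
 endfacet
 facet normal 0.030 0.090 -0.995
  outer loop
   vertex 2.5 1.6 0.6
   vertex 2.8 0.4 0.5
   vertex 1.3 0.9 0.5
  endloop
 endfacet
 facet normal -0.051 0.227 -0.973
  outer loop
   vertex 2.5 1.6 0.6
   vertex 1.3 0.9 0.5
   vertex 1.1 3.0 1.0
  endloop
 endfacet
 facet normal 0.581 0.211 -0.786
  outer loop
   vertex 2.5 1.6 0.6
   vertex 4.3 2.6 2.2
   vertex 2.8 0.4 0.5
  endloop
 endfacet
 facet normal 0.367 0.545 -0.754
  outer loop
   vertex 2.5 1.6 0.6
   vertex 2.7 3.4 2.0
   vertex 4.3 2.6 2.2
  endloop
 endfacet
 facet normal 0.337 0.554 -0.761
  outer loop
   vertex 2.5 1.6 0.6
   vertex 1.1 3.0 1.0
   vertex 2.7 3.4 2.0
  endloop
 endfacet
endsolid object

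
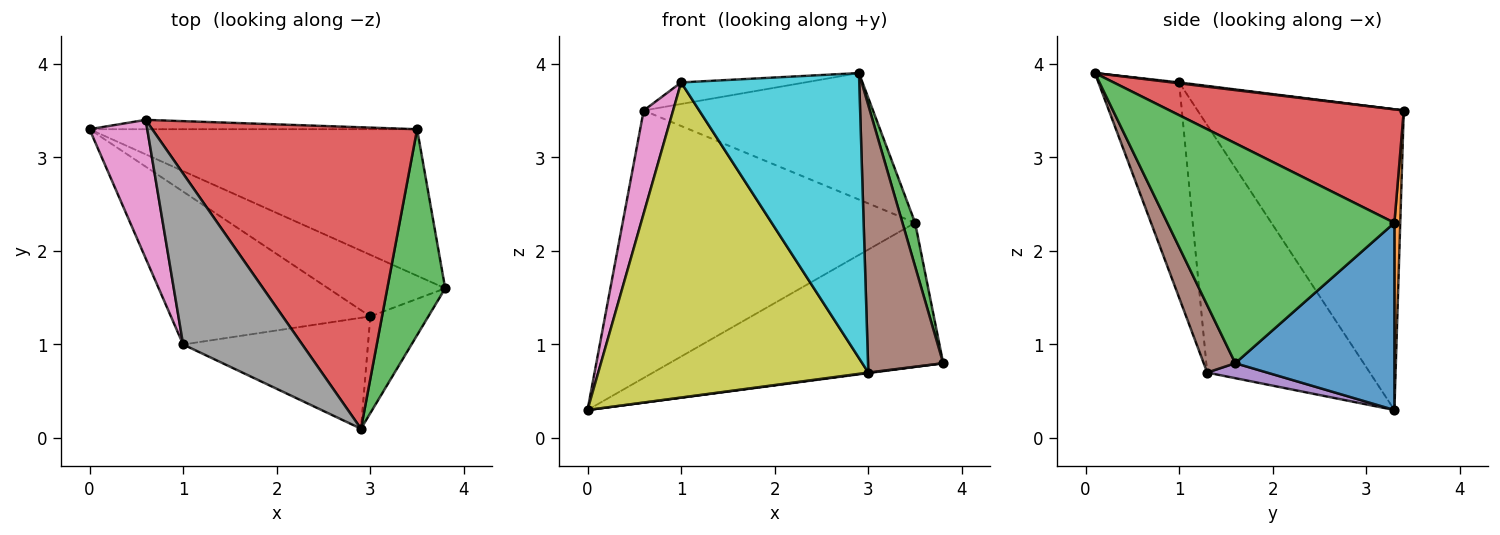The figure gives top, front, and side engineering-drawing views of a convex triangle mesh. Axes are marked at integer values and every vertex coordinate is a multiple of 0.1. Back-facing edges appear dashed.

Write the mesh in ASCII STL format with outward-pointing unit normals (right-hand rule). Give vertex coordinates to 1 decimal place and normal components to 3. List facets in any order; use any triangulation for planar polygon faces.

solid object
 facet normal 0.377 0.649 -0.660
  outer loop
   vertex 3.5 3.3 2.3
   vertex 3.8 1.6 0.8
   vertex 0.0 3.3 0.3
  endloop
 endfacet
 facet normal 0.020 0.999 -0.035
  outer loop
   vertex 3.5 3.3 2.3
   vertex 0.0 3.3 0.3
   vertex 0.6 3.4 3.5
  endloop
 endfacet
 facet normal 0.966 -0.054 0.254
  outer loop
   vertex 3.5 3.3 2.3
   vertex 2.9 0.1 3.9
   vertex 3.8 1.6 0.8
  endloop
 endfacet
 facet normal 0.367 0.360 0.858
  outer loop
   vertex 3.5 3.3 2.3
   vertex 0.6 3.4 3.5
   vertex 2.9 0.1 3.9
  endloop
 endfacet
 facet normal 0.127 -0.008 -0.992
  outer loop
   vertex 3.0 1.3 0.7
   vertex 0.0 3.3 0.3
   vertex 3.8 1.6 0.8
  endloop
 endfacet
 facet normal 0.368 -0.875 -0.316
  outer loop
   vertex 3.0 1.3 0.7
   vertex 3.8 1.6 0.8
   vertex 2.9 0.1 3.9
  endloop
 endfacet
 facet normal -0.973 -0.139 0.187
  outer loop
   vertex 1.0 1.0 3.8
   vertex 0.6 3.4 3.5
   vertex 0.0 3.3 0.3
  endloop
 endfacet
 facet normal 0.007 0.125 0.992
  outer loop
   vertex 1.0 1.0 3.8
   vertex 2.9 0.1 3.9
   vertex 0.6 3.4 3.5
  endloop
 endfacet
 facet normal -0.476 -0.791 -0.384
  outer loop
   vertex 1.0 1.0 3.8
   vertex 0.0 3.3 0.3
   vertex 3.0 1.3 0.7
  endloop
 endfacet
 facet normal -0.389 -0.858 -0.334
  outer loop
   vertex 1.0 1.0 3.8
   vertex 3.0 1.3 0.7
   vertex 2.9 0.1 3.9
  endloop
 endfacet
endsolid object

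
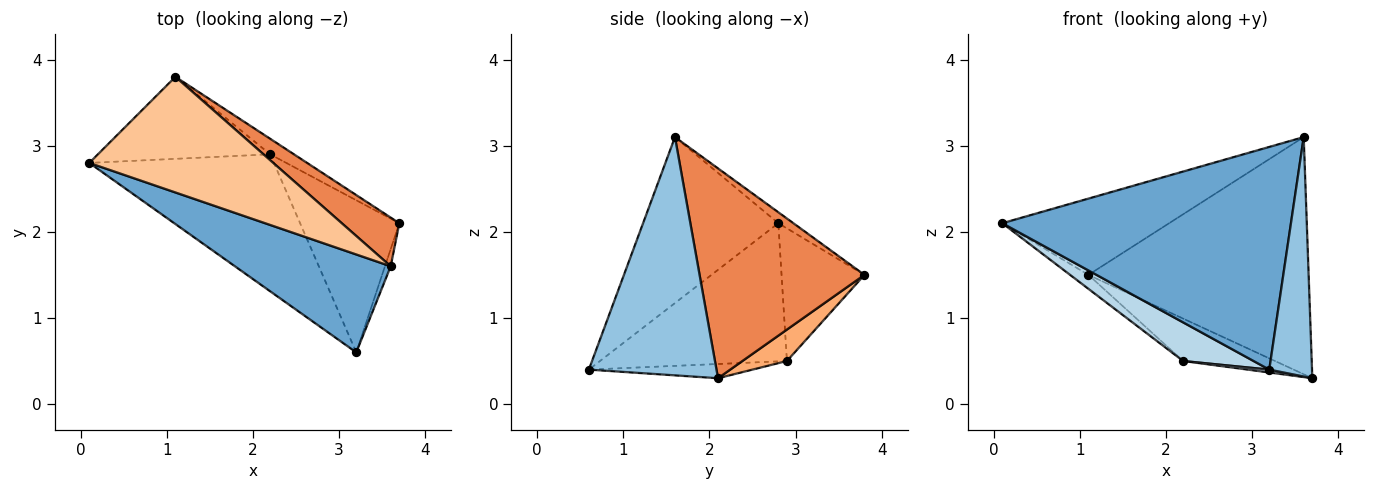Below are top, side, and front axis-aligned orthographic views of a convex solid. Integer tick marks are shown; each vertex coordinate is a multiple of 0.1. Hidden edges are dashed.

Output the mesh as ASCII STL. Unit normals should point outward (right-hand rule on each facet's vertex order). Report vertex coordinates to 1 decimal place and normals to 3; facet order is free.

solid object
 facet normal -0.394 -0.841 0.370
  outer loop
   vertex 3.6 1.6 3.1
   vertex 0.1 2.8 2.1
   vertex 3.2 0.6 0.4
  endloop
 endfacet
 facet normal 0.948 -0.318 -0.023
  outer loop
   vertex 3.6 1.6 3.1
   vertex 3.2 0.6 0.4
   vertex 3.7 2.1 0.3
  endloop
 endfacet
 facet normal -0.585 -0.220 -0.781
  outer loop
   vertex 2.2 2.9 0.5
   vertex 3.2 0.6 0.4
   vertex 0.1 2.8 2.1
  endloop
 endfacet
 facet normal -0.142 -0.019 -0.990
  outer loop
   vertex 2.2 2.9 0.5
   vertex 3.7 2.1 0.3
   vertex 3.2 0.6 0.4
  endloop
 endfacet
 facet normal 0.591 0.790 0.162
  outer loop
   vertex 1.1 3.8 1.5
   vertex 3.6 1.6 3.1
   vertex 3.7 2.1 0.3
  endloop
 endfacet
 facet normal 0.414 0.855 -0.314
  outer loop
   vertex 1.1 3.8 1.5
   vertex 3.7 2.1 0.3
   vertex 2.2 2.9 0.5
  endloop
 endfacet
 facet normal -0.050 0.550 0.834
  outer loop
   vertex 1.1 3.8 1.5
   vertex 0.1 2.8 2.1
   vertex 3.6 1.6 3.1
  endloop
 endfacet
 facet normal -0.605 0.133 -0.785
  outer loop
   vertex 1.1 3.8 1.5
   vertex 2.2 2.9 0.5
   vertex 0.1 2.8 2.1
  endloop
 endfacet
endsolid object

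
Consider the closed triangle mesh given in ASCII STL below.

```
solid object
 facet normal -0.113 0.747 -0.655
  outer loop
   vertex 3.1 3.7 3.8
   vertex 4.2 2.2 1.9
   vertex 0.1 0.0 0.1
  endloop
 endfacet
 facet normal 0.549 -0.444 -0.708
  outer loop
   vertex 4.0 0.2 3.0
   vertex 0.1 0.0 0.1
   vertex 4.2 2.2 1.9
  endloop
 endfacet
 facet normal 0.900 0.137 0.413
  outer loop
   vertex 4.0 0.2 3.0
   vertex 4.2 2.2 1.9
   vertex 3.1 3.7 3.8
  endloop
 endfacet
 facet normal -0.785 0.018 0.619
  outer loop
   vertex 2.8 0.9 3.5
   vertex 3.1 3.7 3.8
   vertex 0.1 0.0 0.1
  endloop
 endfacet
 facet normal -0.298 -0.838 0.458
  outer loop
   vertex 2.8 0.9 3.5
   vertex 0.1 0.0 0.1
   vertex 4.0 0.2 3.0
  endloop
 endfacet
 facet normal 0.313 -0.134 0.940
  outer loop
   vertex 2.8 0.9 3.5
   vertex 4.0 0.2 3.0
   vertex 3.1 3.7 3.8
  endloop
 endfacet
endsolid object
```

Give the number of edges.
9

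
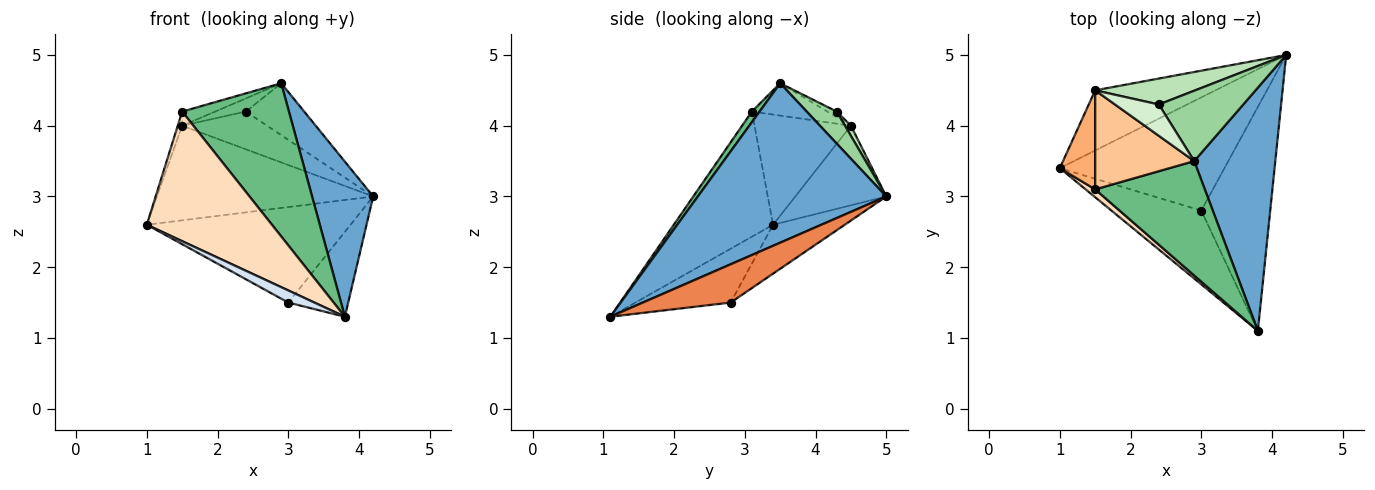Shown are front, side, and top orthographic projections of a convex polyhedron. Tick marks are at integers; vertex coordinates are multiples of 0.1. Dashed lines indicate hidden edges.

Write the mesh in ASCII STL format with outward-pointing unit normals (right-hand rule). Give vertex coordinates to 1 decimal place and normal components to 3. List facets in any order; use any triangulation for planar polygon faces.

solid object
 facet normal 0.856 -0.278 0.435
  outer loop
   vertex 2.9 3.5 4.6
   vertex 3.8 1.1 1.3
   vertex 4.2 5.0 3.0
  endloop
 endfacet
 facet normal -0.335 0.795 -0.505
  outer loop
   vertex 1.5 4.5 4.0
   vertex 4.2 5.0 3.0
   vertex 1.0 3.4 2.6
  endloop
 endfacet
 facet normal -0.221 0.629 -0.745
  outer loop
   vertex 3.0 2.8 1.5
   vertex 1.0 3.4 2.6
   vertex 4.2 5.0 3.0
  endloop
 endfacet
 facet normal -0.509 -0.140 -0.849
  outer loop
   vertex 3.0 2.8 1.5
   vertex 3.8 1.1 1.3
   vertex 1.0 3.4 2.6
  endloop
 endfacet
 facet normal 0.461 0.314 -0.830
  outer loop
   vertex 3.0 2.8 1.5
   vertex 4.2 5.0 3.0
   vertex 3.8 1.1 1.3
  endloop
 endfacet
 facet normal -0.951 0.044 0.305
  outer loop
   vertex 1.5 3.1 4.2
   vertex 1.5 4.5 4.0
   vertex 1.0 3.4 2.6
  endloop
 endfacet
 facet normal -0.308 0.135 0.942
  outer loop
   vertex 1.5 3.1 4.2
   vertex 2.9 3.5 4.6
   vertex 1.5 4.5 4.0
  endloop
 endfacet
 facet normal -0.621 -0.783 0.047
  outer loop
   vertex 1.5 3.1 4.2
   vertex 1.0 3.4 2.6
   vertex 3.8 1.1 1.3
  endloop
 endfacet
 facet normal 0.058 -0.800 0.597
  outer loop
   vertex 1.5 3.1 4.2
   vertex 3.8 1.1 1.3
   vertex 2.9 3.5 4.6
  endloop
 endfacet
 facet normal 0.292 0.568 0.770
  outer loop
   vertex 2.4 4.3 4.2
   vertex 2.9 3.5 4.6
   vertex 4.2 5.0 3.0
  endloop
 endfacet
 facet normal 0.057 0.823 0.566
  outer loop
   vertex 2.4 4.3 4.2
   vertex 4.2 5.0 3.0
   vertex 1.5 4.5 4.0
  endloop
 endfacet
 facet normal -0.118 0.384 0.916
  outer loop
   vertex 2.4 4.3 4.2
   vertex 1.5 4.5 4.0
   vertex 2.9 3.5 4.6
  endloop
 endfacet
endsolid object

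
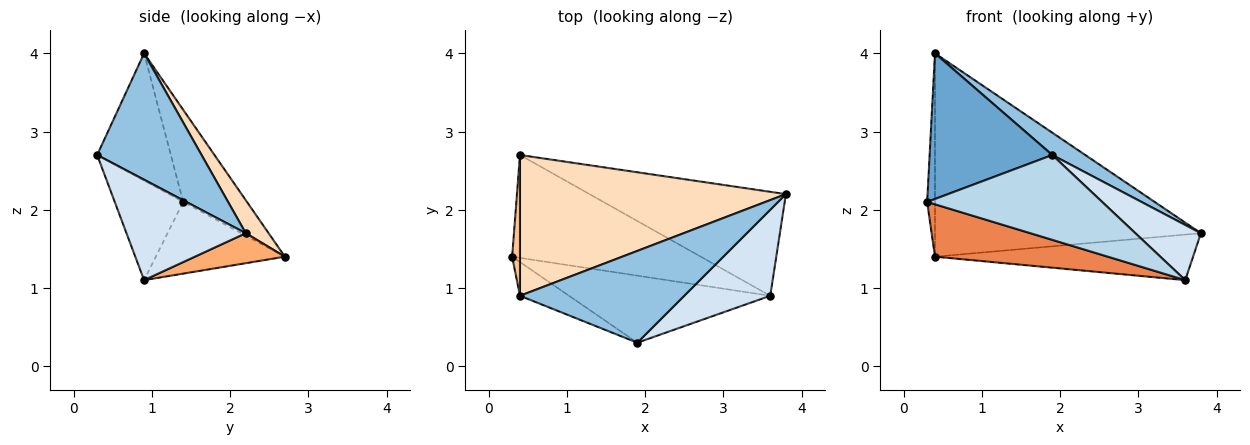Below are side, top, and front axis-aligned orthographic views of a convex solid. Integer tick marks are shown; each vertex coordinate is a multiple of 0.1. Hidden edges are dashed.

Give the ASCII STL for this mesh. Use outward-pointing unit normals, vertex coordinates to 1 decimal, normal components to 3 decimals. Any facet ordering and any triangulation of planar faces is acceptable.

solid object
 facet normal -0.505 -0.841 -0.195
  outer loop
   vertex 0.4 0.9 4.0
   vertex 0.3 1.4 2.1
   vertex 1.9 0.3 2.7
  endloop
 endfacet
 facet normal 0.599 -0.189 0.778
  outer loop
   vertex 0.4 0.9 4.0
   vertex 1.9 0.3 2.7
   vertex 3.8 2.2 1.7
  endloop
 endfacet
 facet normal -0.293 -0.750 -0.593
  outer loop
   vertex 3.6 0.9 1.1
   vertex 1.9 0.3 2.7
   vertex 0.3 1.4 2.1
  endloop
 endfacet
 facet normal 0.701 -0.385 0.600
  outer loop
   vertex 3.6 0.9 1.1
   vertex 3.8 2.2 1.7
   vertex 1.9 0.3 2.7
  endloop
 endfacet
 facet normal -0.321 -0.430 -0.844
  outer loop
   vertex 0.4 2.7 1.4
   vertex 3.6 0.9 1.1
   vertex 0.3 1.4 2.1
  endloop
 endfacet
 facet normal 0.138 0.397 -0.907
  outer loop
   vertex 0.4 2.7 1.4
   vertex 3.8 2.2 1.7
   vertex 3.6 0.9 1.1
  endloop
 endfacet
 facet normal -0.989 0.121 0.084
  outer loop
   vertex 0.4 2.7 1.4
   vertex 0.3 1.4 2.1
   vertex 0.4 0.9 4.0
  endloop
 endfacet
 facet normal 0.071 0.820 0.568
  outer loop
   vertex 0.4 2.7 1.4
   vertex 0.4 0.9 4.0
   vertex 3.8 2.2 1.7
  endloop
 endfacet
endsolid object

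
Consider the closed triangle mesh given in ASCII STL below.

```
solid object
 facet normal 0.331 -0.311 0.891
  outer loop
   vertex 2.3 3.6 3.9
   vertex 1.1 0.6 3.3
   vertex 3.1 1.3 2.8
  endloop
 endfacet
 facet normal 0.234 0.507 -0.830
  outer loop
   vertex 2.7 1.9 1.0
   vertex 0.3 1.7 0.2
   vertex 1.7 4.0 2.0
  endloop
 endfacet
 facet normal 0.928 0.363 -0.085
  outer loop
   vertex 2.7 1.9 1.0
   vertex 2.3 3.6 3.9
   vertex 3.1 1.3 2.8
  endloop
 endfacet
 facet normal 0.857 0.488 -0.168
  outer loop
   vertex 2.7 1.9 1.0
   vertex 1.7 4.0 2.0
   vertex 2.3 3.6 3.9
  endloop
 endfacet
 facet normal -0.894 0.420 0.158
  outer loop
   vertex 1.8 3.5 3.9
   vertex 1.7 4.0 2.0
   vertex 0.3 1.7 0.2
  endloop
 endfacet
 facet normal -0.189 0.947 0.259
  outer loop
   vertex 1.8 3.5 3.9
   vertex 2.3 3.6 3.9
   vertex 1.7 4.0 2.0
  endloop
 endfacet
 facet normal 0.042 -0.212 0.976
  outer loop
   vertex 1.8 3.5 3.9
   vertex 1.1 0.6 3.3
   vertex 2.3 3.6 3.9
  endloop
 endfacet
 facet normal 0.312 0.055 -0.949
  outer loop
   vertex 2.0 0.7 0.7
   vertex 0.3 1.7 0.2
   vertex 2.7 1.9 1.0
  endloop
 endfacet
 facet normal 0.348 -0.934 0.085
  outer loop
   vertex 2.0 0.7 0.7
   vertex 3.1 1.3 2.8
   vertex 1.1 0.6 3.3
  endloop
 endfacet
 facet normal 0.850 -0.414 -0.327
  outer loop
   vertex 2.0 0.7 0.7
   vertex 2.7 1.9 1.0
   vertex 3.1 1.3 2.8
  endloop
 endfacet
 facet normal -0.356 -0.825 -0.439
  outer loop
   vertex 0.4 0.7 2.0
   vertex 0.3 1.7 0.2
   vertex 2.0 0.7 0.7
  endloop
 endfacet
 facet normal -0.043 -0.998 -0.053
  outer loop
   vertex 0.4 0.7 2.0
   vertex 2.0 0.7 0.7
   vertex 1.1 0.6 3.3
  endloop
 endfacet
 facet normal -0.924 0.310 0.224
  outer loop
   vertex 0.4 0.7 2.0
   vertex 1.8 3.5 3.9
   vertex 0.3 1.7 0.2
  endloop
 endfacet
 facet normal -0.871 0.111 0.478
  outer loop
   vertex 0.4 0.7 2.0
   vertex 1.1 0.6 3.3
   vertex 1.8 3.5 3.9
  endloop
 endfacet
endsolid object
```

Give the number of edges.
21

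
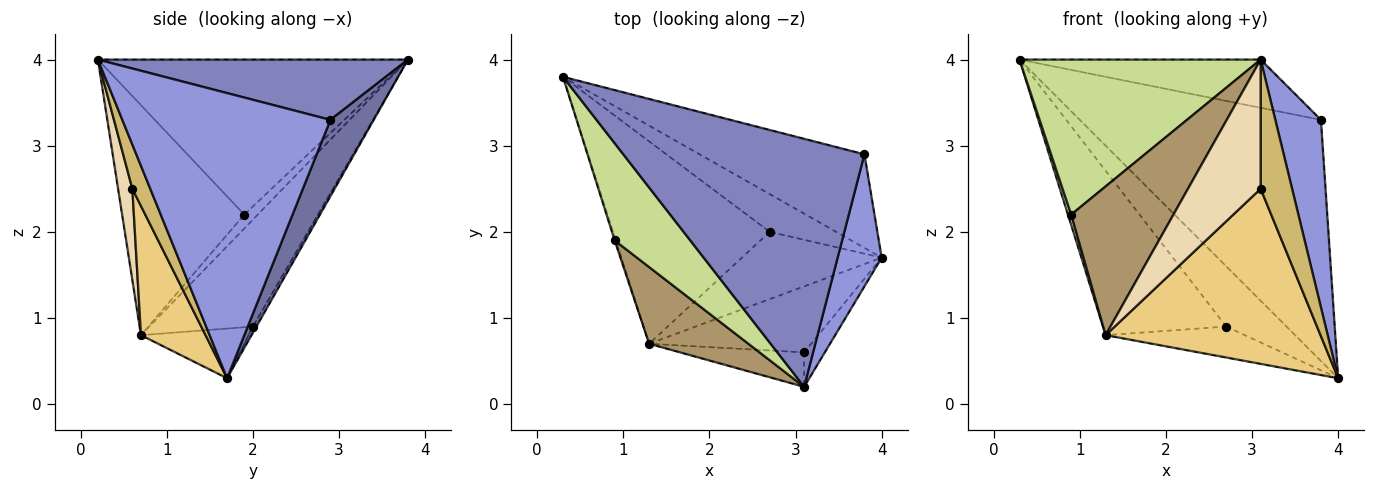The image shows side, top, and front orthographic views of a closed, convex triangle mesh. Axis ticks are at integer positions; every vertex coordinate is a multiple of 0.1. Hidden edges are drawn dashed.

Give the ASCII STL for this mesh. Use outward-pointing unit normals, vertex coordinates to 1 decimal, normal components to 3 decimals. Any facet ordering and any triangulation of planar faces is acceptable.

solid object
 facet normal 0.165 0.919 -0.357
  outer loop
   vertex 3.8 2.9 3.3
   vertex 4.0 1.7 0.3
   vertex 0.3 3.8 4.0
  endloop
 endfacet
 facet normal 0.238 0.185 0.953
  outer loop
   vertex 3.8 2.9 3.3
   vertex 0.3 3.8 4.0
   vertex 3.1 0.2 4.0
  endloop
 endfacet
 facet normal 0.966 -0.212 0.149
  outer loop
   vertex 3.8 2.9 3.3
   vertex 3.1 0.2 4.0
   vertex 4.0 1.7 0.3
  endloop
 endfacet
 facet normal -0.049 0.847 -0.530
  outer loop
   vertex 2.7 2.0 0.9
   vertex 0.3 3.8 4.0
   vertex 4.0 1.7 0.3
  endloop
 endfacet
 facet normal -0.468 0.557 -0.686
  outer loop
   vertex 2.7 2.0 0.9
   vertex 1.3 0.7 0.8
   vertex 0.3 3.8 4.0
  endloop
 endfacet
 facet normal -0.307 0.397 -0.865
  outer loop
   vertex 2.7 2.0 0.9
   vertex 4.0 1.7 0.3
   vertex 1.3 0.7 0.8
  endloop
 endfacet
 facet normal -0.737 -0.573 0.359
  outer loop
   vertex 0.9 1.9 2.2
   vertex 3.1 0.2 4.0
   vertex 0.3 3.8 4.0
  endloop
 endfacet
 facet normal -0.969 -0.233 -0.078
  outer loop
   vertex 0.9 1.9 2.2
   vertex 0.3 3.8 4.0
   vertex 1.3 0.7 0.8
  endloop
 endfacet
 facet normal -0.728 -0.609 0.314
  outer loop
   vertex 0.9 1.9 2.2
   vertex 1.3 0.7 0.8
   vertex 3.1 0.2 4.0
  endloop
 endfacet
 facet normal 0.483 -0.846 -0.226
  outer loop
   vertex 3.1 0.6 2.5
   vertex 4.0 1.7 0.3
   vertex 3.1 0.2 4.0
  endloop
 endfacet
 facet normal 0.271 -0.901 -0.340
  outer loop
   vertex 3.1 0.6 2.5
   vertex 1.3 0.7 0.8
   vertex 4.0 1.7 0.3
  endloop
 endfacet
 facet normal 0.186 -0.949 -0.253
  outer loop
   vertex 3.1 0.6 2.5
   vertex 3.1 0.2 4.0
   vertex 1.3 0.7 0.8
  endloop
 endfacet
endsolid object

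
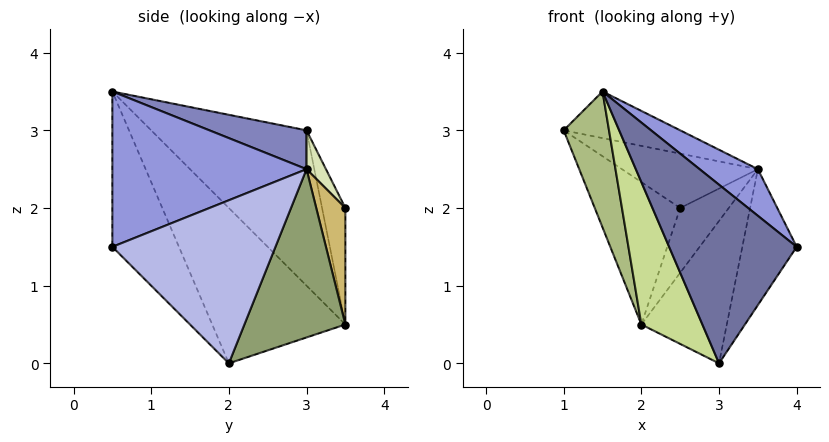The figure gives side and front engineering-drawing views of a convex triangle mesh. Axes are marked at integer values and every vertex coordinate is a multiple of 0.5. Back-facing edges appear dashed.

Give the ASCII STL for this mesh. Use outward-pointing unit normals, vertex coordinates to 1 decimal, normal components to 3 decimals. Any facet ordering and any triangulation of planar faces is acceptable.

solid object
 facet normal -0.400 -0.768 -0.501
  outer loop
   vertex 3.0 2.0 0.0
   vertex 4.0 0.5 1.5
   vertex 1.5 0.5 3.5
  endloop
 endfacet
 facet normal 0.191 0.229 0.955
  outer loop
   vertex 3.5 3.0 2.5
   vertex 1.0 3.0 3.0
   vertex 1.5 0.5 3.5
  endloop
 endfacet
 facet normal 0.614 -0.184 0.768
  outer loop
   vertex 3.5 3.0 2.5
   vertex 1.5 0.5 3.5
   vertex 4.0 0.5 1.5
  endloop
 endfacet
 facet normal 0.905 0.302 -0.302
  outer loop
   vertex 3.5 3.0 2.5
   vertex 4.0 0.5 1.5
   vertex 3.0 2.0 0.0
  endloop
 endfacet
 facet normal 0.706 0.597 -0.380
  outer loop
   vertex 2.0 3.5 0.5
   vertex 3.5 3.0 2.5
   vertex 3.0 2.0 0.0
  endloop
 endfacet
 facet normal -0.879 -0.256 -0.403
  outer loop
   vertex 2.0 3.5 0.5
   vertex 1.5 0.5 3.5
   vertex 1.0 3.0 3.0
  endloop
 endfacet
 facet normal -0.790 -0.362 -0.494
  outer loop
   vertex 2.0 3.5 0.5
   vertex 3.0 2.0 0.0
   vertex 1.5 0.5 3.5
  endloop
 endfacet
 facet normal 0.115 0.808 0.577
  outer loop
   vertex 2.5 3.5 2.0
   vertex 1.0 3.0 3.0
   vertex 3.5 3.0 2.5
  endloop
 endfacet
 facet normal -0.262 0.961 0.087
  outer loop
   vertex 2.5 3.5 2.0
   vertex 2.0 3.5 0.5
   vertex 1.0 3.0 3.0
  endloop
 endfacet
 facet normal 0.507 0.845 -0.169
  outer loop
   vertex 2.5 3.5 2.0
   vertex 3.5 3.0 2.5
   vertex 2.0 3.5 0.5
  endloop
 endfacet
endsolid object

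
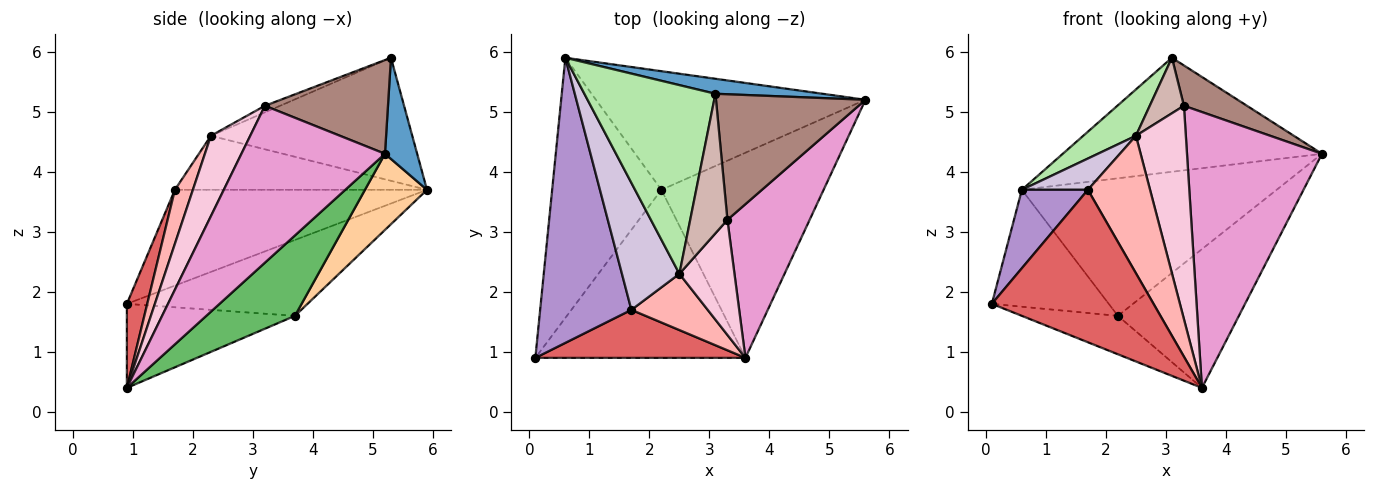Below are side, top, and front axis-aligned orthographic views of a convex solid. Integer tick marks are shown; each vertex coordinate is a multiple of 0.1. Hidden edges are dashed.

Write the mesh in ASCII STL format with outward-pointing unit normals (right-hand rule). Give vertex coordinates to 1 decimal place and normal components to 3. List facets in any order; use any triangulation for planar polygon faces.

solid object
 facet normal 0.122 0.984 0.129
  outer loop
   vertex 3.1 5.3 5.9
   vertex 5.6 5.2 4.3
   vertex 0.6 5.9 3.7
  endloop
 endfacet
 facet normal -0.535 0.346 -0.771
  outer loop
   vertex 2.2 3.7 1.6
   vertex 0.1 0.9 1.8
   vertex 0.6 5.9 3.7
  endloop
 endfacet
 facet normal -0.363 0.208 -0.908
  outer loop
   vertex 2.2 3.7 1.6
   vertex 3.6 0.9 0.4
   vertex 0.1 0.9 1.8
  endloop
 endfacet
 facet normal 0.181 0.745 -0.642
  outer loop
   vertex 2.2 3.7 1.6
   vertex 0.6 5.9 3.7
   vertex 5.6 5.2 4.3
  endloop
 endfacet
 facet normal 0.380 0.518 -0.766
  outer loop
   vertex 2.2 3.7 1.6
   vertex 5.6 5.2 4.3
   vertex 3.6 0.9 0.4
  endloop
 endfacet
 facet normal -0.674 -0.176 0.718
  outer loop
   vertex 2.5 2.3 4.6
   vertex 3.1 5.3 5.9
   vertex 0.6 5.9 3.7
  endloop
 endfacet
 facet normal 0.119 -0.947 0.298
  outer loop
   vertex 1.7 1.7 3.7
   vertex 0.1 0.9 1.8
   vertex 3.6 0.9 0.4
  endloop
 endfacet
 facet normal 0.259 -0.894 0.366
  outer loop
   vertex 1.7 1.7 3.7
   vertex 3.6 0.9 0.4
   vertex 2.5 2.3 4.6
  endloop
 endfacet
 facet normal -0.711 -0.186 0.678
  outer loop
   vertex 1.7 1.7 3.7
   vertex 0.6 5.9 3.7
   vertex 0.1 0.9 1.8
  endloop
 endfacet
 facet normal -0.674 -0.177 0.717
  outer loop
   vertex 1.7 1.7 3.7
   vertex 2.5 2.3 4.6
   vertex 0.6 5.9 3.7
  endloop
 endfacet
 facet normal 0.513 -0.263 0.817
  outer loop
   vertex 3.3 3.2 5.1
   vertex 5.6 5.2 4.3
   vertex 3.1 5.3 5.9
  endloop
 endfacet
 facet normal -0.163 -0.365 0.917
  outer loop
   vertex 3.3 3.2 5.1
   vertex 3.1 5.3 5.9
   vertex 2.5 2.3 4.6
  endloop
 endfacet
 facet normal 0.681 -0.640 0.357
  outer loop
   vertex 3.3 3.2 5.1
   vertex 3.6 0.9 0.4
   vertex 5.6 5.2 4.3
  endloop
 endfacet
 facet normal 0.570 -0.723 0.390
  outer loop
   vertex 3.3 3.2 5.1
   vertex 2.5 2.3 4.6
   vertex 3.6 0.9 0.4
  endloop
 endfacet
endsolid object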